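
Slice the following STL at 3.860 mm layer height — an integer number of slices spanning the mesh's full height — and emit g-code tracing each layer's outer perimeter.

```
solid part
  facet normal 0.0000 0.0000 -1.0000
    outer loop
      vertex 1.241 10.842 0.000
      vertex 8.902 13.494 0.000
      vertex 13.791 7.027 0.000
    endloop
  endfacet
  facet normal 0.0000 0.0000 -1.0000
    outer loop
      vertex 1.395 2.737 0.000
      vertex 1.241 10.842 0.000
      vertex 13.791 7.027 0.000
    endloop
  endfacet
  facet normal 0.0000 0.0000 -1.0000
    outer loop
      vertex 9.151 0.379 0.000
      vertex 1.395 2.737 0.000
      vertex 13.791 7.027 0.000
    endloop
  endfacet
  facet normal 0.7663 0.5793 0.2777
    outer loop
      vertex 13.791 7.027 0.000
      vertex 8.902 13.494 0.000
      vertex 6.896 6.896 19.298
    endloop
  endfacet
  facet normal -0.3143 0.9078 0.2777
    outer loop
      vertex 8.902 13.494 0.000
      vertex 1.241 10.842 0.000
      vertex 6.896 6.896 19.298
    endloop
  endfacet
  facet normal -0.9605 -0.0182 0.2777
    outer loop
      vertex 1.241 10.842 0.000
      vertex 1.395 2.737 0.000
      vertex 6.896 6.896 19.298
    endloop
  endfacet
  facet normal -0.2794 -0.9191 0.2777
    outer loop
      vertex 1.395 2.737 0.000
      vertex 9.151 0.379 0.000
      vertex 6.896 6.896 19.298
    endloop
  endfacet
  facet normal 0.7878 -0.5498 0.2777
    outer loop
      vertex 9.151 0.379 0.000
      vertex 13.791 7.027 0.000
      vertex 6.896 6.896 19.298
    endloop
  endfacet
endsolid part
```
; perimeter-only toolpath
G21 ; units = mm
G90 ; absolute positioning
G28 ; home
; layer 1
G0 Z3.860
G0 X12.412 Y7.001
G1 X8.501 Y12.174
G1 X2.372 Y10.053
G1 X2.495 Y3.569
G1 X8.700 Y1.682
G1 X12.412 Y7.001
; layer 2
G0 Z7.719
G0 X11.033 Y6.975
G1 X8.100 Y10.855
G1 X3.503 Y9.264
G1 X3.595 Y4.401
G1 X8.249 Y2.986
G1 X11.033 Y6.975
; layer 3
G0 Z11.579
G0 X9.654 Y6.948
G1 X7.698 Y9.535
G1 X4.634 Y8.474
G1 X4.696 Y5.232
G1 X7.798 Y4.289
G1 X9.654 Y6.948
; layer 4
G0 Z15.438
G0 X8.275 Y6.922
G1 X7.297 Y8.216
G1 X5.765 Y7.685
G1 X5.796 Y6.064
G1 X7.347 Y5.593
G1 X8.275 Y6.922
M2 ; end

The solid is a regular 5-sided pyramid, base circumscribed radius ≈ 6.9 mm, apex at z ≈ 19.3 mm. Slicing at Δz = 3.860 mm — 5 equal slices spanning the solid's height, so layer i sits at z = i·h/5 — gives 4 non-empty perimeters. Each is a 5-segment closed polygon; G0 lifts to the layer z and rapids to the start vertex, then G1 traces the edges. The cross-section shrinks linearly with z (the slice at the apex is degenerate and omitted).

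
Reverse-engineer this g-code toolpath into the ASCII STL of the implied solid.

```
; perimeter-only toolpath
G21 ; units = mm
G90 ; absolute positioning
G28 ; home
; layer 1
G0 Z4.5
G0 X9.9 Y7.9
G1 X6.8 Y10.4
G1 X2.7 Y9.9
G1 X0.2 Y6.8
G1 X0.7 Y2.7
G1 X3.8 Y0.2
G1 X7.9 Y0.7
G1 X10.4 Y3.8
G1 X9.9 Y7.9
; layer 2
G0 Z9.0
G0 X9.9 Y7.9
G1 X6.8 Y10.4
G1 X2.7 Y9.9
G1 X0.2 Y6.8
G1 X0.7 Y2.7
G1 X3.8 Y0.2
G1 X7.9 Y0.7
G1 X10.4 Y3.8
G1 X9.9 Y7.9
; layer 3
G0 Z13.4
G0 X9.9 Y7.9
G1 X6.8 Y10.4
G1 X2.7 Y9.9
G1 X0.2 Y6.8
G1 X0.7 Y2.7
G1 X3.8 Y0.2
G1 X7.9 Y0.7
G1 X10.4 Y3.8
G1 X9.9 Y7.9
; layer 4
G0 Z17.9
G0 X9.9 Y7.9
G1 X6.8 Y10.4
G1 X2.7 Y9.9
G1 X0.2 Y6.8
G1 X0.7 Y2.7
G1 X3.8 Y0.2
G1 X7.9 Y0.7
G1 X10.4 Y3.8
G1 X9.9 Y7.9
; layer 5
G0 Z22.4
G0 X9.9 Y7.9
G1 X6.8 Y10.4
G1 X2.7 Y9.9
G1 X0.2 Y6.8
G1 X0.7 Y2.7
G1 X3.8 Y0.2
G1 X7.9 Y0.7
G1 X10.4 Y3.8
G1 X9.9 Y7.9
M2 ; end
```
solid part
  facet normal 0.0000 0.0000 -1.0000
    outer loop
      vertex 2.7 9.9 0.0
      vertex 6.8 10.4 0.0
      vertex 9.9 7.9 0.0
    endloop
  endfacet
  facet normal 0.0000 0.0000 -1.0000
    outer loop
      vertex 0.2 6.8 0.0
      vertex 2.7 9.9 0.0
      vertex 9.9 7.9 0.0
    endloop
  endfacet
  facet normal 0.0000 0.0000 -1.0000
    outer loop
      vertex 0.7 2.7 0.0
      vertex 0.2 6.8 0.0
      vertex 9.9 7.9 0.0
    endloop
  endfacet
  facet normal 0.0000 0.0000 -1.0000
    outer loop
      vertex 3.8 0.2 0.0
      vertex 0.7 2.7 0.0
      vertex 9.9 7.9 0.0
    endloop
  endfacet
  facet normal 0.0000 0.0000 -1.0000
    outer loop
      vertex 7.9 0.7 0.0
      vertex 3.8 0.2 0.0
      vertex 9.9 7.9 0.0
    endloop
  endfacet
  facet normal 0.0000 0.0000 -1.0000
    outer loop
      vertex 10.4 3.8 0.0
      vertex 7.9 0.7 0.0
      vertex 9.9 7.9 0.0
    endloop
  endfacet
  facet normal 0.0000 0.0000 1.0000
    outer loop
      vertex 9.9 7.9 22.4
      vertex 6.8 10.4 22.4
      vertex 2.7 9.9 22.4
    endloop
  endfacet
  facet normal 0.0000 0.0000 1.0000
    outer loop
      vertex 9.9 7.9 22.4
      vertex 2.7 9.9 22.4
      vertex 0.2 6.8 22.4
    endloop
  endfacet
  facet normal 0.0000 0.0000 1.0000
    outer loop
      vertex 9.9 7.9 22.4
      vertex 0.2 6.8 22.4
      vertex 0.7 2.7 22.4
    endloop
  endfacet
  facet normal 0.0000 0.0000 1.0000
    outer loop
      vertex 9.9 7.9 22.4
      vertex 0.7 2.7 22.4
      vertex 3.8 0.2 22.4
    endloop
  endfacet
  facet normal 0.0000 0.0000 1.0000
    outer loop
      vertex 9.9 7.9 22.4
      vertex 3.8 0.2 22.4
      vertex 7.9 0.7 22.4
    endloop
  endfacet
  facet normal 0.0000 0.0000 1.0000
    outer loop
      vertex 9.9 7.9 22.4
      vertex 7.9 0.7 22.4
      vertex 10.4 3.8 22.4
    endloop
  endfacet
  facet normal 0.6278 0.7784 0.0000
    outer loop
      vertex 9.9 7.9 0.0
      vertex 6.8 10.4 0.0
      vertex 6.8 10.4 22.4
    endloop
  endfacet
  facet normal 0.6278 0.7784 0.0000
    outer loop
      vertex 9.9 7.9 0.0
      vertex 6.8 10.4 22.4
      vertex 9.9 7.9 22.4
    endloop
  endfacet
  facet normal -0.1211 0.9926 0.0000
    outer loop
      vertex 6.8 10.4 0.0
      vertex 2.7 9.9 0.0
      vertex 2.7 9.9 22.4
    endloop
  endfacet
  facet normal -0.1211 0.9926 0.0000
    outer loop
      vertex 6.8 10.4 0.0
      vertex 2.7 9.9 22.4
      vertex 6.8 10.4 22.4
    endloop
  endfacet
  facet normal -0.7784 0.6278 0.0000
    outer loop
      vertex 2.7 9.9 0.0
      vertex 0.2 6.8 0.0
      vertex 0.2 6.8 22.4
    endloop
  endfacet
  facet normal -0.7784 0.6278 0.0000
    outer loop
      vertex 2.7 9.9 0.0
      vertex 0.2 6.8 22.4
      vertex 2.7 9.9 22.4
    endloop
  endfacet
  facet normal -0.9926 -0.1211 0.0000
    outer loop
      vertex 0.2 6.8 0.0
      vertex 0.7 2.7 0.0
      vertex 0.7 2.7 22.4
    endloop
  endfacet
  facet normal -0.9926 -0.1211 0.0000
    outer loop
      vertex 0.2 6.8 0.0
      vertex 0.7 2.7 22.4
      vertex 0.2 6.8 22.4
    endloop
  endfacet
  facet normal -0.6278 -0.7784 0.0000
    outer loop
      vertex 0.7 2.7 0.0
      vertex 3.8 0.2 0.0
      vertex 3.8 0.2 22.4
    endloop
  endfacet
  facet normal -0.6278 -0.7784 0.0000
    outer loop
      vertex 0.7 2.7 0.0
      vertex 3.8 0.2 22.4
      vertex 0.7 2.7 22.4
    endloop
  endfacet
  facet normal 0.1211 -0.9926 0.0000
    outer loop
      vertex 3.8 0.2 0.0
      vertex 7.9 0.7 0.0
      vertex 7.9 0.7 22.4
    endloop
  endfacet
  facet normal 0.1211 -0.9926 0.0000
    outer loop
      vertex 3.8 0.2 0.0
      vertex 7.9 0.7 22.4
      vertex 3.8 0.2 22.4
    endloop
  endfacet
  facet normal 0.7784 -0.6278 0.0000
    outer loop
      vertex 7.9 0.7 0.0
      vertex 10.4 3.8 0.0
      vertex 10.4 3.8 22.4
    endloop
  endfacet
  facet normal 0.7784 -0.6278 0.0000
    outer loop
      vertex 7.9 0.7 0.0
      vertex 10.4 3.8 22.4
      vertex 7.9 0.7 22.4
    endloop
  endfacet
  facet normal 0.9926 0.1211 0.0000
    outer loop
      vertex 10.4 3.8 0.0
      vertex 9.9 7.9 0.0
      vertex 9.9 7.9 22.4
    endloop
  endfacet
  facet normal 0.9926 0.1211 0.0000
    outer loop
      vertex 10.4 3.8 0.0
      vertex 9.9 7.9 22.4
      vertex 10.4 3.8 22.4
    endloop
  endfacet
endsolid part

The G0 Z moves step by Δz≈4.5 mm. Every layer's G1 loop is the same polygon, so the solid is a straight extrusion of it from z=0 to z≈22.4. Closing with flat bottom and top caps and triangulating gives 28 facets — a regular 8-sided prism (a cylinder approximated with 8 flat sides), circumscribed radius ≈ 5.3 mm, height ≈ 22.4 mm.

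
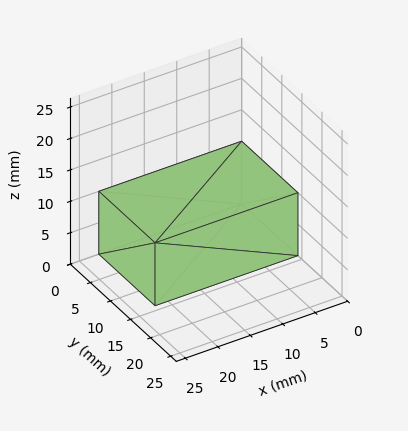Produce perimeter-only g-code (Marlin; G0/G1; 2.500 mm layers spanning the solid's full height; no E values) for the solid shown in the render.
Reading the render: the shape is a rectangular box, roughly 22 × 14 mm footprint and 10 mm tall (dimensions read to the nearest mm from the axis ticks). For the g-code, the solid's height is divided into equal slices at the stated Δz and each level perimeter traced with G1 moves after a G0 lift.

; perimeter-only toolpath
G21 ; units = mm
G90 ; absolute positioning
G28 ; home
; layer 1
G0 Z2.500
G0 X0.000 Y0.000
G1 X22.000 Y0.000
G1 X22.000 Y14.000
G1 X0.000 Y14.000
G1 X0.000 Y0.000
; layer 2
G0 Z5.000
G0 X0.000 Y0.000
G1 X22.000 Y0.000
G1 X22.000 Y14.000
G1 X0.000 Y14.000
G1 X0.000 Y0.000
; layer 3
G0 Z7.500
G0 X0.000 Y0.000
G1 X22.000 Y0.000
G1 X22.000 Y14.000
G1 X0.000 Y14.000
G1 X0.000 Y0.000
; layer 4
G0 Z10.000
G0 X0.000 Y0.000
G1 X22.000 Y0.000
G1 X22.000 Y14.000
G1 X0.000 Y14.000
G1 X0.000 Y0.000
M2 ; end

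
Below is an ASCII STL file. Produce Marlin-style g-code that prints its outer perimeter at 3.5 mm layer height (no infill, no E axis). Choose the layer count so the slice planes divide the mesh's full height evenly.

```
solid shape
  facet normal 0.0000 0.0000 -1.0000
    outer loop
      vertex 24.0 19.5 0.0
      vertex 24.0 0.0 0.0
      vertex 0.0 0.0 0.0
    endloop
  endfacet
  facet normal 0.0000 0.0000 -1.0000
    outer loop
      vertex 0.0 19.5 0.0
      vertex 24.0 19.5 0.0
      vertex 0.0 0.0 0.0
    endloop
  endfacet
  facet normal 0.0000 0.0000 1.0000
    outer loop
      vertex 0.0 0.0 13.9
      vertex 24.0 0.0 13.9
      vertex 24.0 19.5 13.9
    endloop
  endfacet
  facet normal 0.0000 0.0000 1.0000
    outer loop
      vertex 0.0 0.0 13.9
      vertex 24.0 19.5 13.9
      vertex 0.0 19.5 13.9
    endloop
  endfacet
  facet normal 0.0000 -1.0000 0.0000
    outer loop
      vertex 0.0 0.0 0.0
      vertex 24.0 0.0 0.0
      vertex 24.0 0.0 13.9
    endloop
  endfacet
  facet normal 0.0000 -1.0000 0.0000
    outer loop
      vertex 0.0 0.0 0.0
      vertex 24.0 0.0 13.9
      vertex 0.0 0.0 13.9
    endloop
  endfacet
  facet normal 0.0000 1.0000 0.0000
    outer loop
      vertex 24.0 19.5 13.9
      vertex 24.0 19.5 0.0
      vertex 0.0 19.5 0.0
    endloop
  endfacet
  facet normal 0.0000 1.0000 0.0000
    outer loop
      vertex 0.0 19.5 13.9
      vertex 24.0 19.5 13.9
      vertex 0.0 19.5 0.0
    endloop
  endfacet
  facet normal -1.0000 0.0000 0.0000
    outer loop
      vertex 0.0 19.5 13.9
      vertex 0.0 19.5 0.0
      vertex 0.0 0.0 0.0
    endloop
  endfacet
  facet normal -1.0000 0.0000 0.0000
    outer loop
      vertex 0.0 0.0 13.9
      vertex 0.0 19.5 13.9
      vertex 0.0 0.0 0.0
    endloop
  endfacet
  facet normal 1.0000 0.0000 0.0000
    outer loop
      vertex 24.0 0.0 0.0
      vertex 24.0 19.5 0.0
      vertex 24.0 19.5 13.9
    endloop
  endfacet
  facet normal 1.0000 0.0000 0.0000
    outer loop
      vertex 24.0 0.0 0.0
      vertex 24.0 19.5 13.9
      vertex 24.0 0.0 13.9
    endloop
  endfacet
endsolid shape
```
; perimeter-only toolpath
G21 ; units = mm
G90 ; absolute positioning
G28 ; home
; layer 1
G0 Z3.5
G0 X0.0 Y0.0
G1 X24.0 Y0.0
G1 X24.0 Y19.5
G1 X0.0 Y19.5
G1 X0.0 Y0.0
; layer 2
G0 Z7.0
G0 X0.0 Y0.0
G1 X24.0 Y0.0
G1 X24.0 Y19.5
G1 X0.0 Y19.5
G1 X0.0 Y0.0
; layer 3
G0 Z10.4
G0 X0.0 Y0.0
G1 X24.0 Y0.0
G1 X24.0 Y19.5
G1 X0.0 Y19.5
G1 X0.0 Y0.0
; layer 4
G0 Z13.9
G0 X0.0 Y0.0
G1 X24.0 Y0.0
G1 X24.0 Y19.5
G1 X0.0 Y19.5
G1 X0.0 Y0.0
M2 ; end

The solid is a rectangular box, roughly 24 × 19.5 mm footprint and 13.9 mm tall. Slicing at Δz = 3.5 mm — 4 equal slices spanning the solid's height, so layer i sits at z = i·h/4 — gives 4 non-empty perimeters. Each is a 4-segment closed polygon; G0 lifts to the layer z and rapids to the start vertex, then G1 traces the edges.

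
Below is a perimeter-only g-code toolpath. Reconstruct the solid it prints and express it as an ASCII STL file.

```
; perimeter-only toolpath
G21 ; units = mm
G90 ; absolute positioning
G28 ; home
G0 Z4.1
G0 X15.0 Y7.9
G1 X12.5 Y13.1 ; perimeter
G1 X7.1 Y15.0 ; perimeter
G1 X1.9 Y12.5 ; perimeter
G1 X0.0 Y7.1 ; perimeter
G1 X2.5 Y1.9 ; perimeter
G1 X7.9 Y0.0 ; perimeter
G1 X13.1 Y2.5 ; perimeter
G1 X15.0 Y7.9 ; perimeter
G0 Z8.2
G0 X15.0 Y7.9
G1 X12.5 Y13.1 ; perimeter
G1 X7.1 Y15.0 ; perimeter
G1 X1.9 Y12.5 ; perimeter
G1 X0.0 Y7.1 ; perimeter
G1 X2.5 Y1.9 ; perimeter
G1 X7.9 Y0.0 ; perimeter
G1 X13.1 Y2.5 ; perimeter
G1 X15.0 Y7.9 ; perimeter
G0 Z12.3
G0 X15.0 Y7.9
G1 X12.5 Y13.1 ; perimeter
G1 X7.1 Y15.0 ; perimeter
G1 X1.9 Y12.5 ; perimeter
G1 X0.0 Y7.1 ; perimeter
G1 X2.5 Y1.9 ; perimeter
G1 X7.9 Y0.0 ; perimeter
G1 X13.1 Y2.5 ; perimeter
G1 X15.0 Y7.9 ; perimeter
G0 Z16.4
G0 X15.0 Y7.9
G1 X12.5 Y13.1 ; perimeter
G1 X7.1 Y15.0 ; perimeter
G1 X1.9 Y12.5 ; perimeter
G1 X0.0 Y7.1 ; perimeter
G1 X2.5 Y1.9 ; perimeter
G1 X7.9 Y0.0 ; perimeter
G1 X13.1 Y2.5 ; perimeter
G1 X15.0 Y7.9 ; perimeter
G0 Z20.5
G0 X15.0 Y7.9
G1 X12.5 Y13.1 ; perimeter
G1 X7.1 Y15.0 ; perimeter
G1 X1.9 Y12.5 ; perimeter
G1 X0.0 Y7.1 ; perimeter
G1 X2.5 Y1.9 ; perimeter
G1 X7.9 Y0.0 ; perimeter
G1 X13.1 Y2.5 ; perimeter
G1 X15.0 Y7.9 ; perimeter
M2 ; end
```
solid part
  facet normal 0.0000 0.0000 -1.0000
    outer loop
      vertex 7.1 15.0 0.0
      vertex 12.5 13.1 0.0
      vertex 15.0 7.9 0.0
    endloop
  endfacet
  facet normal 0.0000 0.0000 -1.0000
    outer loop
      vertex 1.9 12.5 0.0
      vertex 7.1 15.0 0.0
      vertex 15.0 7.9 0.0
    endloop
  endfacet
  facet normal 0.0000 0.0000 -1.0000
    outer loop
      vertex 0.0 7.1 0.0
      vertex 1.9 12.5 0.0
      vertex 15.0 7.9 0.0
    endloop
  endfacet
  facet normal 0.0000 0.0000 -1.0000
    outer loop
      vertex 2.5 1.9 0.0
      vertex 0.0 7.1 0.0
      vertex 15.0 7.9 0.0
    endloop
  endfacet
  facet normal 0.0000 0.0000 -1.0000
    outer loop
      vertex 7.9 0.0 0.0
      vertex 2.5 1.9 0.0
      vertex 15.0 7.9 0.0
    endloop
  endfacet
  facet normal 0.0000 0.0000 -1.0000
    outer loop
      vertex 13.1 2.5 0.0
      vertex 7.9 0.0 0.0
      vertex 15.0 7.9 0.0
    endloop
  endfacet
  facet normal 0.0000 0.0000 1.0000
    outer loop
      vertex 15.0 7.9 20.5
      vertex 12.5 13.1 20.5
      vertex 7.1 15.0 20.5
    endloop
  endfacet
  facet normal 0.0000 0.0000 1.0000
    outer loop
      vertex 15.0 7.9 20.5
      vertex 7.1 15.0 20.5
      vertex 1.9 12.5 20.5
    endloop
  endfacet
  facet normal 0.0000 0.0000 1.0000
    outer loop
      vertex 15.0 7.9 20.5
      vertex 1.9 12.5 20.5
      vertex 0.0 7.1 20.5
    endloop
  endfacet
  facet normal 0.0000 0.0000 1.0000
    outer loop
      vertex 15.0 7.9 20.5
      vertex 0.0 7.1 20.5
      vertex 2.5 1.9 20.5
    endloop
  endfacet
  facet normal 0.0000 0.0000 1.0000
    outer loop
      vertex 15.0 7.9 20.5
      vertex 2.5 1.9 20.5
      vertex 7.9 0.0 20.5
    endloop
  endfacet
  facet normal 0.0000 0.0000 1.0000
    outer loop
      vertex 15.0 7.9 20.5
      vertex 7.9 0.0 20.5
      vertex 13.1 2.5 20.5
    endloop
  endfacet
  facet normal 0.9013 0.4333 0.0000
    outer loop
      vertex 15.0 7.9 0.0
      vertex 12.5 13.1 0.0
      vertex 12.5 13.1 20.5
    endloop
  endfacet
  facet normal 0.9013 0.4333 0.0000
    outer loop
      vertex 15.0 7.9 0.0
      vertex 12.5 13.1 20.5
      vertex 15.0 7.9 20.5
    endloop
  endfacet
  facet normal 0.3319 0.9433 0.0000
    outer loop
      vertex 12.5 13.1 0.0
      vertex 7.1 15.0 0.0
      vertex 7.1 15.0 20.5
    endloop
  endfacet
  facet normal 0.3319 0.9433 0.0000
    outer loop
      vertex 12.5 13.1 0.0
      vertex 7.1 15.0 20.5
      vertex 12.5 13.1 20.5
    endloop
  endfacet
  facet normal -0.4333 0.9013 0.0000
    outer loop
      vertex 7.1 15.0 0.0
      vertex 1.9 12.5 0.0
      vertex 1.9 12.5 20.5
    endloop
  endfacet
  facet normal -0.4333 0.9013 0.0000
    outer loop
      vertex 7.1 15.0 0.0
      vertex 1.9 12.5 20.5
      vertex 7.1 15.0 20.5
    endloop
  endfacet
  facet normal -0.9433 0.3319 0.0000
    outer loop
      vertex 1.9 12.5 0.0
      vertex 0.0 7.1 0.0
      vertex 0.0 7.1 20.5
    endloop
  endfacet
  facet normal -0.9433 0.3319 0.0000
    outer loop
      vertex 1.9 12.5 0.0
      vertex 0.0 7.1 20.5
      vertex 1.9 12.5 20.5
    endloop
  endfacet
  facet normal -0.9013 -0.4333 0.0000
    outer loop
      vertex 0.0 7.1 0.0
      vertex 2.5 1.9 0.0
      vertex 2.5 1.9 20.5
    endloop
  endfacet
  facet normal -0.9013 -0.4333 0.0000
    outer loop
      vertex 0.0 7.1 0.0
      vertex 2.5 1.9 20.5
      vertex 0.0 7.1 20.5
    endloop
  endfacet
  facet normal -0.3319 -0.9433 0.0000
    outer loop
      vertex 2.5 1.9 0.0
      vertex 7.9 0.0 0.0
      vertex 7.9 0.0 20.5
    endloop
  endfacet
  facet normal -0.3319 -0.9433 0.0000
    outer loop
      vertex 2.5 1.9 0.0
      vertex 7.9 0.0 20.5
      vertex 2.5 1.9 20.5
    endloop
  endfacet
  facet normal 0.4333 -0.9013 0.0000
    outer loop
      vertex 7.9 0.0 0.0
      vertex 13.1 2.5 0.0
      vertex 13.1 2.5 20.5
    endloop
  endfacet
  facet normal 0.4333 -0.9013 0.0000
    outer loop
      vertex 7.9 0.0 0.0
      vertex 13.1 2.5 20.5
      vertex 7.9 0.0 20.5
    endloop
  endfacet
  facet normal 0.9433 -0.3319 0.0000
    outer loop
      vertex 13.1 2.5 0.0
      vertex 15.0 7.9 0.0
      vertex 15.0 7.9 20.5
    endloop
  endfacet
  facet normal 0.9433 -0.3319 0.0000
    outer loop
      vertex 13.1 2.5 0.0
      vertex 15.0 7.9 20.5
      vertex 13.1 2.5 20.5
    endloop
  endfacet
endsolid part

The G0 Z moves step by Δz≈4.1 mm. Every layer's G1 loop is the same polygon, so the solid is a straight extrusion of it from z=0 to z≈20.5. Closing with flat bottom and top caps and triangulating gives 28 facets — a regular 8-sided prism (a cylinder approximated with 8 flat sides), circumscribed radius ≈ 7.5 mm, height ≈ 20.5 mm.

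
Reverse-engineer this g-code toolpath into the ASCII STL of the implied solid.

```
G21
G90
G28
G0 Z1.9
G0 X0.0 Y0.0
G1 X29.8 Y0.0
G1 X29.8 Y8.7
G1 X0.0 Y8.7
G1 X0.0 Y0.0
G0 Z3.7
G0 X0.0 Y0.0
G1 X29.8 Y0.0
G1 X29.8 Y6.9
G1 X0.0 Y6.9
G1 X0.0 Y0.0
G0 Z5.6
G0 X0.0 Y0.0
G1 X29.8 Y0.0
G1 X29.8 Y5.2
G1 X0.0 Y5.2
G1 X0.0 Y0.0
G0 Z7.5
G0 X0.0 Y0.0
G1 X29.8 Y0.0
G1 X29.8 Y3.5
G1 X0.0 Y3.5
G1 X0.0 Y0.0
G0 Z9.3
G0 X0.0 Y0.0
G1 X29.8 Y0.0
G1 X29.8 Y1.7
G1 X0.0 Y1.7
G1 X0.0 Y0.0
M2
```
solid part
  facet normal 0.0000 0.0000 -1.0000
    outer loop
      vertex 29.8 10.4 0.0
      vertex 29.8 0.0 0.0
      vertex 0.0 0.0 0.0
    endloop
  endfacet
  facet normal 0.0000 0.0000 -1.0000
    outer loop
      vertex 0.0 10.4 0.0
      vertex 29.8 10.4 0.0
      vertex 0.0 0.0 0.0
    endloop
  endfacet
  facet normal 0.0000 -1.0000 0.0000
    outer loop
      vertex 0.0 0.0 0.0
      vertex 29.8 0.0 0.0
      vertex 29.8 0.0 11.2
    endloop
  endfacet
  facet normal 0.0000 -1.0000 0.0000
    outer loop
      vertex 0.0 0.0 0.0
      vertex 29.8 0.0 11.2
      vertex 0.0 0.0 11.2
    endloop
  endfacet
  facet normal 0.0000 0.7328 0.6805
    outer loop
      vertex 0.0 0.0 11.2
      vertex 29.8 0.0 11.2
      vertex 29.8 10.4 0.0
    endloop
  endfacet
  facet normal 0.0000 0.7328 0.6805
    outer loop
      vertex 0.0 0.0 11.2
      vertex 29.8 10.4 0.0
      vertex 0.0 10.4 0.0
    endloop
  endfacet
  facet normal -1.0000 0.0000 0.0000
    outer loop
      vertex 0.0 0.0 11.2
      vertex 0.0 10.4 0.0
      vertex 0.0 0.0 0.0
    endloop
  endfacet
  facet normal 1.0000 0.0000 0.0000
    outer loop
      vertex 29.8 0.0 0.0
      vertex 29.8 10.4 0.0
      vertex 29.8 0.0 11.2
    endloop
  endfacet
endsolid part

The G0 Z moves step by Δz≈1.9 mm. The G1 loops shrink linearly with z, so the solid tapers from its base footprint up to z≈11.2. Closing with a flat bottom cap and the tapered top and triangulating gives 8 facets — a wedge (ramp): 29.8 × 10.4 mm base, rising to 11.2 mm along the y=0 edge and sloping linearly to z=0 at y=10.4.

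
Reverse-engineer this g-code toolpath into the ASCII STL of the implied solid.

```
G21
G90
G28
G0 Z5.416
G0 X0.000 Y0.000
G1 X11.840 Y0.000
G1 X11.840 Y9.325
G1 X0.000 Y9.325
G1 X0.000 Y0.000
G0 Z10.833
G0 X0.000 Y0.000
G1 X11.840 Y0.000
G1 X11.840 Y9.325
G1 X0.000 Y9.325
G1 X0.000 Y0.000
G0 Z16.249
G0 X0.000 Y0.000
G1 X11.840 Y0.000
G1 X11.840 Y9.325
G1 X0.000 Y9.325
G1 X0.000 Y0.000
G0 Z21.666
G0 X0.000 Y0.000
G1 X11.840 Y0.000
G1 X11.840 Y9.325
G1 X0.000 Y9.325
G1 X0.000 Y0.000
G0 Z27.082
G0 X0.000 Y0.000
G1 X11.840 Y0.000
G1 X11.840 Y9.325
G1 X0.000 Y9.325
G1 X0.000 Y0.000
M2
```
solid part
  facet normal 0.0000 0.0000 -1.0000
    outer loop
      vertex 11.840 9.325 0.000
      vertex 11.840 0.000 0.000
      vertex 0.000 0.000 0.000
    endloop
  endfacet
  facet normal 0.0000 0.0000 -1.0000
    outer loop
      vertex 0.000 9.325 0.000
      vertex 11.840 9.325 0.000
      vertex 0.000 0.000 0.000
    endloop
  endfacet
  facet normal 0.0000 0.0000 1.0000
    outer loop
      vertex 0.000 0.000 27.082
      vertex 11.840 0.000 27.082
      vertex 11.840 9.325 27.082
    endloop
  endfacet
  facet normal 0.0000 0.0000 1.0000
    outer loop
      vertex 0.000 0.000 27.082
      vertex 11.840 9.325 27.082
      vertex 0.000 9.325 27.082
    endloop
  endfacet
  facet normal 0.0000 -1.0000 0.0000
    outer loop
      vertex 0.000 0.000 0.000
      vertex 11.840 0.000 0.000
      vertex 11.840 0.000 27.082
    endloop
  endfacet
  facet normal 0.0000 -1.0000 0.0000
    outer loop
      vertex 0.000 0.000 0.000
      vertex 11.840 0.000 27.082
      vertex 0.000 0.000 27.082
    endloop
  endfacet
  facet normal 0.0000 1.0000 0.0000
    outer loop
      vertex 11.840 9.325 27.082
      vertex 11.840 9.325 0.000
      vertex 0.000 9.325 0.000
    endloop
  endfacet
  facet normal 0.0000 1.0000 0.0000
    outer loop
      vertex 0.000 9.325 27.082
      vertex 11.840 9.325 27.082
      vertex 0.000 9.325 0.000
    endloop
  endfacet
  facet normal -1.0000 0.0000 0.0000
    outer loop
      vertex 0.000 9.325 27.082
      vertex 0.000 9.325 0.000
      vertex 0.000 0.000 0.000
    endloop
  endfacet
  facet normal -1.0000 0.0000 0.0000
    outer loop
      vertex 0.000 0.000 27.082
      vertex 0.000 9.325 27.082
      vertex 0.000 0.000 0.000
    endloop
  endfacet
  facet normal 1.0000 0.0000 0.0000
    outer loop
      vertex 11.840 0.000 0.000
      vertex 11.840 9.325 0.000
      vertex 11.840 9.325 27.082
    endloop
  endfacet
  facet normal 1.0000 0.0000 0.0000
    outer loop
      vertex 11.840 0.000 0.000
      vertex 11.840 9.325 27.082
      vertex 11.840 0.000 27.082
    endloop
  endfacet
endsolid part

The G0 Z moves step by Δz≈5.416 mm. Every layer's G1 loop is the same polygon, so the solid is a straight extrusion of it from z=0 to z≈27.1. Closing with flat bottom and top caps and triangulating gives 12 facets — a rectangular box, roughly 11.8 × 9.32 mm footprint and 27.1 mm tall.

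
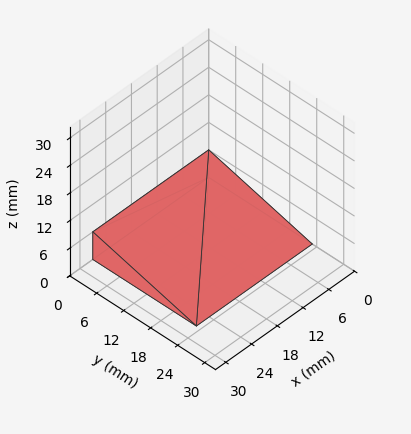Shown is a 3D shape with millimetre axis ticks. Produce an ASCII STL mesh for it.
Reading the render: the shape is a wedge (ramp): 27 × 23 mm base, rising to 6 mm along the y=0 edge and sloping linearly to z=0 at y=23 (dimensions read to the nearest mm from the axis ticks). For the STL, each face is triangulated and given an outward normal.

solid part
  facet normal 0.0000 0.0000 -1.0000
    outer loop
      vertex 27.00 23.00 0.00
      vertex 27.00 0.00 0.00
      vertex 0.00 0.00 0.00
    endloop
  endfacet
  facet normal 0.0000 0.0000 -1.0000
    outer loop
      vertex 0.00 23.00 0.00
      vertex 27.00 23.00 0.00
      vertex 0.00 0.00 0.00
    endloop
  endfacet
  facet normal 0.0000 -1.0000 0.0000
    outer loop
      vertex 0.00 0.00 0.00
      vertex 27.00 0.00 0.00
      vertex 27.00 0.00 6.00
    endloop
  endfacet
  facet normal 0.0000 -1.0000 0.0000
    outer loop
      vertex 0.00 0.00 0.00
      vertex 27.00 0.00 6.00
      vertex 0.00 0.00 6.00
    endloop
  endfacet
  facet normal 0.0000 0.2524 0.9676
    outer loop
      vertex 0.00 0.00 6.00
      vertex 27.00 0.00 6.00
      vertex 27.00 23.00 0.00
    endloop
  endfacet
  facet normal 0.0000 0.2524 0.9676
    outer loop
      vertex 0.00 0.00 6.00
      vertex 27.00 23.00 0.00
      vertex 0.00 23.00 0.00
    endloop
  endfacet
  facet normal -1.0000 0.0000 0.0000
    outer loop
      vertex 0.00 0.00 6.00
      vertex 0.00 23.00 0.00
      vertex 0.00 0.00 0.00
    endloop
  endfacet
  facet normal 1.0000 0.0000 0.0000
    outer loop
      vertex 27.00 0.00 0.00
      vertex 27.00 23.00 0.00
      vertex 27.00 0.00 6.00
    endloop
  endfacet
endsolid part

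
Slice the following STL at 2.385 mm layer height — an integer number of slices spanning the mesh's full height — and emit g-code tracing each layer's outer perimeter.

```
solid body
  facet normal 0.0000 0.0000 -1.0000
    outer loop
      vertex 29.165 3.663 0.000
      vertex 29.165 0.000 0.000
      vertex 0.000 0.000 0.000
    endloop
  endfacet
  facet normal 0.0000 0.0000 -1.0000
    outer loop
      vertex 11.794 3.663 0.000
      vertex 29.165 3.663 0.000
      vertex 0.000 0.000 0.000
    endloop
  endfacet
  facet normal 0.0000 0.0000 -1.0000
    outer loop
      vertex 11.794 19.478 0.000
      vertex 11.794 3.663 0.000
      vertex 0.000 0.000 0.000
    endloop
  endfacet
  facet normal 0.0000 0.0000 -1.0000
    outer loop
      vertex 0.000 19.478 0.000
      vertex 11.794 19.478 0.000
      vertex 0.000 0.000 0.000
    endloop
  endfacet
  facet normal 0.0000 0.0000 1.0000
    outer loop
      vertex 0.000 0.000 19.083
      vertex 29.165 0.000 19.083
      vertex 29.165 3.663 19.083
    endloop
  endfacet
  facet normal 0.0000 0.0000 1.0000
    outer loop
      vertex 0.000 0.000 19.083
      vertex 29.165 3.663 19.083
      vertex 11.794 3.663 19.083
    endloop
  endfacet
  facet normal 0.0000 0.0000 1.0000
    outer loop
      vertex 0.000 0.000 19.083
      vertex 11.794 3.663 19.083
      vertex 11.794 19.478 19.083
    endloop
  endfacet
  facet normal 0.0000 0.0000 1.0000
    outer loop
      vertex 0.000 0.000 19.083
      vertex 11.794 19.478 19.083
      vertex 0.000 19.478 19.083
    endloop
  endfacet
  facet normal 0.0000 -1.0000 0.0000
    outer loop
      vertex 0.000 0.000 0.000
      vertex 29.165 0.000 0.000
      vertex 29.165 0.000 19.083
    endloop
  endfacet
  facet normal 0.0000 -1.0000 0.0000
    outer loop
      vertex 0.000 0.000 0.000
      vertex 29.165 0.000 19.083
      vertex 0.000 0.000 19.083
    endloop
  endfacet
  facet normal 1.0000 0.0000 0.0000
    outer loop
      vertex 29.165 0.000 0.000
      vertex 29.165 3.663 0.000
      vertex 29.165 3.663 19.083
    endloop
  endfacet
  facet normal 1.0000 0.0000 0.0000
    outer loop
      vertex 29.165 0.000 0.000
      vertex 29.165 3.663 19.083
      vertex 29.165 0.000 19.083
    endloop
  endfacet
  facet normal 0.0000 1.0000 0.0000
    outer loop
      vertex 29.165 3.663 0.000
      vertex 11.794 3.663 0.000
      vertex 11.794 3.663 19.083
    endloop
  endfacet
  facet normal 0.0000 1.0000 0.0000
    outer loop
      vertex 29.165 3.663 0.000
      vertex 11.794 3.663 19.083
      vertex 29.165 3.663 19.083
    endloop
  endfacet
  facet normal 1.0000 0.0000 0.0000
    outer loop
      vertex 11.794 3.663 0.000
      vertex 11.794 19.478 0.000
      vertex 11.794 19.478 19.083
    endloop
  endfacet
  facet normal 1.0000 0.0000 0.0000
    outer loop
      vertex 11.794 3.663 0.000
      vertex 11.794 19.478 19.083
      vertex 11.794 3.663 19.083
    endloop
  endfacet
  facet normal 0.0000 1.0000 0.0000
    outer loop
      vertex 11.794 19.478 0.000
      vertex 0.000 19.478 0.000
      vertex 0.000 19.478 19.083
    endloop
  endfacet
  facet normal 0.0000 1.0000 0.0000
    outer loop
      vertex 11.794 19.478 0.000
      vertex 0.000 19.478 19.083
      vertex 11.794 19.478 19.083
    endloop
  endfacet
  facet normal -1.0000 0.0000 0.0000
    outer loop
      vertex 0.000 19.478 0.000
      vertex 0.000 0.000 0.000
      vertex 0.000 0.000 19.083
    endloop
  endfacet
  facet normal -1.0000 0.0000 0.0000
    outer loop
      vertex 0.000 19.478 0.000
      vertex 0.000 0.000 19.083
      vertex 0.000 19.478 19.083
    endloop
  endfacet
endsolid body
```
; perimeter-only toolpath
G21 ; units = mm
G90 ; absolute positioning
G28 ; home
; layer 1
G0 Z2.385
G0 X0.000 Y0.000
G1 X29.165 Y0.000
G1 X29.165 Y3.663
G1 X11.794 Y3.663
G1 X11.794 Y19.478
G1 X0.000 Y19.478
G1 X0.000 Y0.000
; layer 2
G0 Z4.771
G0 X0.000 Y0.000
G1 X29.165 Y0.000
G1 X29.165 Y3.663
G1 X11.794 Y3.663
G1 X11.794 Y19.478
G1 X0.000 Y19.478
G1 X0.000 Y0.000
; layer 3
G0 Z7.156
G0 X0.000 Y0.000
G1 X29.165 Y0.000
G1 X29.165 Y3.663
G1 X11.794 Y3.663
G1 X11.794 Y19.478
G1 X0.000 Y19.478
G1 X0.000 Y0.000
; layer 4
G0 Z9.541
G0 X0.000 Y0.000
G1 X29.165 Y0.000
G1 X29.165 Y3.663
G1 X11.794 Y3.663
G1 X11.794 Y19.478
G1 X0.000 Y19.478
G1 X0.000 Y0.000
; layer 5
G0 Z11.927
G0 X0.000 Y0.000
G1 X29.165 Y0.000
G1 X29.165 Y3.663
G1 X11.794 Y3.663
G1 X11.794 Y19.478
G1 X0.000 Y19.478
G1 X0.000 Y0.000
; layer 6
G0 Z14.312
G0 X0.000 Y0.000
G1 X29.165 Y0.000
G1 X29.165 Y3.663
G1 X11.794 Y3.663
G1 X11.794 Y19.478
G1 X0.000 Y19.478
G1 X0.000 Y0.000
; layer 7
G0 Z16.698
G0 X0.000 Y0.000
G1 X29.165 Y0.000
G1 X29.165 Y3.663
G1 X11.794 Y3.663
G1 X11.794 Y19.478
G1 X0.000 Y19.478
G1 X0.000 Y0.000
; layer 8
G0 Z19.083
G0 X0.000 Y0.000
G1 X29.165 Y0.000
G1 X29.165 Y3.663
G1 X11.794 Y3.663
G1 X11.794 Y19.478
G1 X0.000 Y19.478
G1 X0.000 Y0.000
M2 ; end

The solid is an L-shaped prism: outer 29.2 × 19.5 mm, arm thicknesses ≈ 3.66 mm (horizontal) and 11.8 mm (vertical), extruded 19.1 mm in z. Slicing at Δz = 2.385 mm — 8 equal slices spanning the solid's height, so layer i sits at z = i·h/8 — gives 8 non-empty perimeters. Each is a 6-segment closed polygon; G0 lifts to the layer z and rapids to the start vertex, then G1 traces the edges.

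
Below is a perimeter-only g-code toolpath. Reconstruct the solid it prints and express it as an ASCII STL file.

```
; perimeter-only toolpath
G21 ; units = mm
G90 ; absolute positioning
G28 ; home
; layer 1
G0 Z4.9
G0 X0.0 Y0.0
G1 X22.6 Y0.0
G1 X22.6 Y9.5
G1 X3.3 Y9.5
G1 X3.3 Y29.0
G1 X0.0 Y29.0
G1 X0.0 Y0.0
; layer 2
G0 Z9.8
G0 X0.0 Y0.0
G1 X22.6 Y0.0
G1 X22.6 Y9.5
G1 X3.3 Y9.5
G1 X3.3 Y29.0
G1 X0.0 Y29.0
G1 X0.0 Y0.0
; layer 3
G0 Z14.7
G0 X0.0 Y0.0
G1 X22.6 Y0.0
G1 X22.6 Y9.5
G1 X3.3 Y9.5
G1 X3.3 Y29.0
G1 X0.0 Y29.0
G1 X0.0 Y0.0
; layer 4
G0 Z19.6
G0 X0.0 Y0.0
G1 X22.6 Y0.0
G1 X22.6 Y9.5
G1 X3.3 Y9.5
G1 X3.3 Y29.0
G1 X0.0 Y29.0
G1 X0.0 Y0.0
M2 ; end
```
solid part
  facet normal 0.0000 0.0000 -1.0000
    outer loop
      vertex 22.6 9.5 0.0
      vertex 22.6 0.0 0.0
      vertex 0.0 0.0 0.0
    endloop
  endfacet
  facet normal 0.0000 0.0000 -1.0000
    outer loop
      vertex 3.3 9.5 0.0
      vertex 22.6 9.5 0.0
      vertex 0.0 0.0 0.0
    endloop
  endfacet
  facet normal 0.0000 0.0000 -1.0000
    outer loop
      vertex 3.3 29.0 0.0
      vertex 3.3 9.5 0.0
      vertex 0.0 0.0 0.0
    endloop
  endfacet
  facet normal 0.0000 0.0000 -1.0000
    outer loop
      vertex 0.0 29.0 0.0
      vertex 3.3 29.0 0.0
      vertex 0.0 0.0 0.0
    endloop
  endfacet
  facet normal 0.0000 0.0000 1.0000
    outer loop
      vertex 0.0 0.0 19.6
      vertex 22.6 0.0 19.6
      vertex 22.6 9.5 19.6
    endloop
  endfacet
  facet normal 0.0000 0.0000 1.0000
    outer loop
      vertex 0.0 0.0 19.6
      vertex 22.6 9.5 19.6
      vertex 3.3 9.5 19.6
    endloop
  endfacet
  facet normal 0.0000 0.0000 1.0000
    outer loop
      vertex 0.0 0.0 19.6
      vertex 3.3 9.5 19.6
      vertex 3.3 29.0 19.6
    endloop
  endfacet
  facet normal 0.0000 0.0000 1.0000
    outer loop
      vertex 0.0 0.0 19.6
      vertex 3.3 29.0 19.6
      vertex 0.0 29.0 19.6
    endloop
  endfacet
  facet normal 0.0000 -1.0000 0.0000
    outer loop
      vertex 0.0 0.0 0.0
      vertex 22.6 0.0 0.0
      vertex 22.6 0.0 19.6
    endloop
  endfacet
  facet normal 0.0000 -1.0000 0.0000
    outer loop
      vertex 0.0 0.0 0.0
      vertex 22.6 0.0 19.6
      vertex 0.0 0.0 19.6
    endloop
  endfacet
  facet normal 1.0000 0.0000 0.0000
    outer loop
      vertex 22.6 0.0 0.0
      vertex 22.6 9.5 0.0
      vertex 22.6 9.5 19.6
    endloop
  endfacet
  facet normal 1.0000 0.0000 0.0000
    outer loop
      vertex 22.6 0.0 0.0
      vertex 22.6 9.5 19.6
      vertex 22.6 0.0 19.6
    endloop
  endfacet
  facet normal 0.0000 1.0000 0.0000
    outer loop
      vertex 22.6 9.5 0.0
      vertex 3.3 9.5 0.0
      vertex 3.3 9.5 19.6
    endloop
  endfacet
  facet normal 0.0000 1.0000 0.0000
    outer loop
      vertex 22.6 9.5 0.0
      vertex 3.3 9.5 19.6
      vertex 22.6 9.5 19.6
    endloop
  endfacet
  facet normal 1.0000 0.0000 0.0000
    outer loop
      vertex 3.3 9.5 0.0
      vertex 3.3 29.0 0.0
      vertex 3.3 29.0 19.6
    endloop
  endfacet
  facet normal 1.0000 0.0000 0.0000
    outer loop
      vertex 3.3 9.5 0.0
      vertex 3.3 29.0 19.6
      vertex 3.3 9.5 19.6
    endloop
  endfacet
  facet normal 0.0000 1.0000 0.0000
    outer loop
      vertex 3.3 29.0 0.0
      vertex 0.0 29.0 0.0
      vertex 0.0 29.0 19.6
    endloop
  endfacet
  facet normal 0.0000 1.0000 0.0000
    outer loop
      vertex 3.3 29.0 0.0
      vertex 0.0 29.0 19.6
      vertex 3.3 29.0 19.6
    endloop
  endfacet
  facet normal -1.0000 0.0000 0.0000
    outer loop
      vertex 0.0 29.0 0.0
      vertex 0.0 0.0 0.0
      vertex 0.0 0.0 19.6
    endloop
  endfacet
  facet normal -1.0000 0.0000 0.0000
    outer loop
      vertex 0.0 29.0 0.0
      vertex 0.0 0.0 19.6
      vertex 0.0 29.0 19.6
    endloop
  endfacet
endsolid part

The G0 Z moves step by Δz≈4.9 mm. Every layer's G1 loop is the same polygon, so the solid is a straight extrusion of it from z=0 to z≈19.6. Closing with flat bottom and top caps and triangulating gives 20 facets — an L-shaped prism: outer 22.6 × 29 mm, arm thicknesses ≈ 9.5 mm (horizontal) and 3.3 mm (vertical), extruded 19.6 mm in z.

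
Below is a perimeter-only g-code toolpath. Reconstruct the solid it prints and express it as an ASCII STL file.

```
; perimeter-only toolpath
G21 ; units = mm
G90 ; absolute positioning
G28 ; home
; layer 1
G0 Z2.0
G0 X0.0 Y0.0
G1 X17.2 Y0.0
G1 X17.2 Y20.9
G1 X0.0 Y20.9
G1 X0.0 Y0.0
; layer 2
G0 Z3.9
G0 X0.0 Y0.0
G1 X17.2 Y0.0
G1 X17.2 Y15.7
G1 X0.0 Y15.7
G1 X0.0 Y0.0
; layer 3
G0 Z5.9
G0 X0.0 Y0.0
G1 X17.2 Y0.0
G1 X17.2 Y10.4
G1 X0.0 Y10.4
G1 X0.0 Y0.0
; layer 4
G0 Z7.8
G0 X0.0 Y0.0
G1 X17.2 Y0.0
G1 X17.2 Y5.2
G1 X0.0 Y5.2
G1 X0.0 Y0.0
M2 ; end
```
solid part
  facet normal 0.0000 0.0000 -1.0000
    outer loop
      vertex 17.2 26.1 0.0
      vertex 17.2 0.0 0.0
      vertex 0.0 0.0 0.0
    endloop
  endfacet
  facet normal 0.0000 0.0000 -1.0000
    outer loop
      vertex 0.0 26.1 0.0
      vertex 17.2 26.1 0.0
      vertex 0.0 0.0 0.0
    endloop
  endfacet
  facet normal 0.0000 -1.0000 0.0000
    outer loop
      vertex 0.0 0.0 0.0
      vertex 17.2 0.0 0.0
      vertex 17.2 0.0 9.8
    endloop
  endfacet
  facet normal 0.0000 -1.0000 0.0000
    outer loop
      vertex 0.0 0.0 0.0
      vertex 17.2 0.0 9.8
      vertex 0.0 0.0 9.8
    endloop
  endfacet
  facet normal 0.0000 0.3515 0.9362
    outer loop
      vertex 0.0 0.0 9.8
      vertex 17.2 0.0 9.8
      vertex 17.2 26.1 0.0
    endloop
  endfacet
  facet normal 0.0000 0.3515 0.9362
    outer loop
      vertex 0.0 0.0 9.8
      vertex 17.2 26.1 0.0
      vertex 0.0 26.1 0.0
    endloop
  endfacet
  facet normal -1.0000 0.0000 0.0000
    outer loop
      vertex 0.0 0.0 9.8
      vertex 0.0 26.1 0.0
      vertex 0.0 0.0 0.0
    endloop
  endfacet
  facet normal 1.0000 0.0000 0.0000
    outer loop
      vertex 17.2 0.0 0.0
      vertex 17.2 26.1 0.0
      vertex 17.2 0.0 9.8
    endloop
  endfacet
endsolid part

The G0 Z moves step by Δz≈2.0 mm. The G1 loops shrink linearly with z, so the solid tapers from its base footprint up to z≈9.8. Closing with a flat bottom cap and the tapered top and triangulating gives 8 facets — a wedge (ramp): 17.2 × 26.1 mm base, rising to 9.8 mm along the y=0 edge and sloping linearly to z=0 at y=26.1.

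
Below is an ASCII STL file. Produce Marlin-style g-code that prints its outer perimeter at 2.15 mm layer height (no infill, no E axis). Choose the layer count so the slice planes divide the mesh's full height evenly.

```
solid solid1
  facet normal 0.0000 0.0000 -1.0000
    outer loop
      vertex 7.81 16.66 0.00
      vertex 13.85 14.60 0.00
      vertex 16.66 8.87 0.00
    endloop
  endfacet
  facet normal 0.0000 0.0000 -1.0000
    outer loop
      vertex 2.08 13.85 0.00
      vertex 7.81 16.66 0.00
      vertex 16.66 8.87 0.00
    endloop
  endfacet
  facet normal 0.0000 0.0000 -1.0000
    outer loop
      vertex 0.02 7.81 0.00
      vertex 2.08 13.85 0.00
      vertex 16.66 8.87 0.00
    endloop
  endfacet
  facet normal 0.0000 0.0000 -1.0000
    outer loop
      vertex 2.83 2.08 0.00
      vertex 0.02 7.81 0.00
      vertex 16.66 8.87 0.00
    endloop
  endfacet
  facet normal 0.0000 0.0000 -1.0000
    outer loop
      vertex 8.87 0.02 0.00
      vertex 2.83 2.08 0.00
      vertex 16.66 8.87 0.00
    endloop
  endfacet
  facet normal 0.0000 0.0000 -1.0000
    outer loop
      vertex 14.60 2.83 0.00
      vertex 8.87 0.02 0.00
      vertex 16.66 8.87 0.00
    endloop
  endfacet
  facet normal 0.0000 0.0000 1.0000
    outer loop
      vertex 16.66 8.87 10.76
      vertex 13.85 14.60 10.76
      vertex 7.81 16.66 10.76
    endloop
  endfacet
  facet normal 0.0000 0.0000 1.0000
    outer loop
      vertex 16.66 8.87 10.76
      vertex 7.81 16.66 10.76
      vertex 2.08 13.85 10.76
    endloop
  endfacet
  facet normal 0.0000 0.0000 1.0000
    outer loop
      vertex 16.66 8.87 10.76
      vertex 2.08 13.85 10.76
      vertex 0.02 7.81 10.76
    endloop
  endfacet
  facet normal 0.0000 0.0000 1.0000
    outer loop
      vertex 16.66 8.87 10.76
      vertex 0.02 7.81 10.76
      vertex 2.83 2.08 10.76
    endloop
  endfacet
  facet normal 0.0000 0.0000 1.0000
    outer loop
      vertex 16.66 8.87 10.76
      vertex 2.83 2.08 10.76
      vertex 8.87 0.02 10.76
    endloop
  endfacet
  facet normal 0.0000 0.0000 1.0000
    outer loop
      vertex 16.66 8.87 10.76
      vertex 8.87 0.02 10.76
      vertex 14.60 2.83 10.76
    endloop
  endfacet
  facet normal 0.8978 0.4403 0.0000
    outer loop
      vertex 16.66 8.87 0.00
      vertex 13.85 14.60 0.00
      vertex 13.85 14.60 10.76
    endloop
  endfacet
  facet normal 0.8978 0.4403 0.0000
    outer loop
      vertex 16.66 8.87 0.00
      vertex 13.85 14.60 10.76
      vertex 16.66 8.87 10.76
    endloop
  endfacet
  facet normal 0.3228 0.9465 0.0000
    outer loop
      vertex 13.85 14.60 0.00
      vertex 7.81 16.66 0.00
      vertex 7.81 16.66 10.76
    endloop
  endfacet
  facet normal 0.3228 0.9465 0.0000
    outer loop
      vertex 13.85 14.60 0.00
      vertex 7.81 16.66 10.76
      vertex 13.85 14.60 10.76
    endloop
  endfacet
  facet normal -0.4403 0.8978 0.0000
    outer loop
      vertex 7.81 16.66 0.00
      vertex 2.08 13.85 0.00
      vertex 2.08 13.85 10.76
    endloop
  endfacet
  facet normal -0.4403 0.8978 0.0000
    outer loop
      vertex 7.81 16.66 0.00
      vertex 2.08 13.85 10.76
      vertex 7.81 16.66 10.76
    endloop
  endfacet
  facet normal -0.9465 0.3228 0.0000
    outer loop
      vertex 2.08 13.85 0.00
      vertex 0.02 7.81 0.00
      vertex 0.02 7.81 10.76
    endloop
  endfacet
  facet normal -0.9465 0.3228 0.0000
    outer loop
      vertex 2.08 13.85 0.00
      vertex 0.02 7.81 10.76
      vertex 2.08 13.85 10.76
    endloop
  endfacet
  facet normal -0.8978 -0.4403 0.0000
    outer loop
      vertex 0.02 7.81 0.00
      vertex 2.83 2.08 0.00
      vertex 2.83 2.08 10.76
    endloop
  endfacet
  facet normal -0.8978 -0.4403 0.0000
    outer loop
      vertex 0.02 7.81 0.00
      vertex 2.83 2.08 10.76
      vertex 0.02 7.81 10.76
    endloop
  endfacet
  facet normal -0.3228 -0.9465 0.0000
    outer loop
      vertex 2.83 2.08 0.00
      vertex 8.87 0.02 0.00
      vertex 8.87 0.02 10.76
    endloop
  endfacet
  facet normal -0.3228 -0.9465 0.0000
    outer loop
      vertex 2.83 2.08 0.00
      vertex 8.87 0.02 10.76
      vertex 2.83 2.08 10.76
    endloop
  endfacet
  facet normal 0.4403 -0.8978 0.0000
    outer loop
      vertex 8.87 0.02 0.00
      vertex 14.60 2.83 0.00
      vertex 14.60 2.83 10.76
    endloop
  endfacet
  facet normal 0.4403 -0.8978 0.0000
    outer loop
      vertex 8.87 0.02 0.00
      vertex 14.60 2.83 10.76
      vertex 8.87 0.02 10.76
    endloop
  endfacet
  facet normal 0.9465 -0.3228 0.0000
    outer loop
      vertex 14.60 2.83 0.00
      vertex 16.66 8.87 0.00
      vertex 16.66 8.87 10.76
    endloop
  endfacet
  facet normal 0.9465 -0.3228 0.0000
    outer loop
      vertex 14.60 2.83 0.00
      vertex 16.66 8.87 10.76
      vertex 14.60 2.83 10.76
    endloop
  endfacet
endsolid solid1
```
; perimeter-only toolpath
G21 ; units = mm
G90 ; absolute positioning
G28 ; home
; layer 1
G0 Z2.15
G0 X16.66 Y8.87
G1 X13.85 Y14.60
G1 X7.81 Y16.66
G1 X2.08 Y13.85
G1 X0.02 Y7.81
G1 X2.83 Y2.08
G1 X8.87 Y0.02
G1 X14.60 Y2.83
G1 X16.66 Y8.87
; layer 2
G0 Z4.30
G0 X16.66 Y8.87
G1 X13.85 Y14.60
G1 X7.81 Y16.66
G1 X2.08 Y13.85
G1 X0.02 Y7.81
G1 X2.83 Y2.08
G1 X8.87 Y0.02
G1 X14.60 Y2.83
G1 X16.66 Y8.87
; layer 3
G0 Z6.46
G0 X16.66 Y8.87
G1 X13.85 Y14.60
G1 X7.81 Y16.66
G1 X2.08 Y13.85
G1 X0.02 Y7.81
G1 X2.83 Y2.08
G1 X8.87 Y0.02
G1 X14.60 Y2.83
G1 X16.66 Y8.87
; layer 4
G0 Z8.61
G0 X16.66 Y8.87
G1 X13.85 Y14.60
G1 X7.81 Y16.66
G1 X2.08 Y13.85
G1 X0.02 Y7.81
G1 X2.83 Y2.08
G1 X8.87 Y0.02
G1 X14.60 Y2.83
G1 X16.66 Y8.87
; layer 5
G0 Z10.76
G0 X16.66 Y8.87
G1 X13.85 Y14.60
G1 X7.81 Y16.66
G1 X2.08 Y13.85
G1 X0.02 Y7.81
G1 X2.83 Y2.08
G1 X8.87 Y0.02
G1 X14.60 Y2.83
G1 X16.66 Y8.87
M2 ; end

The solid is a regular 8-sided prism (a cylinder approximated with 8 flat sides), circumscribed radius ≈ 8.34 mm, height ≈ 10.8 mm. Slicing at Δz = 2.15 mm — 5 equal slices spanning the solid's height, so layer i sits at z = i·h/5 — gives 5 non-empty perimeters. Each is a 8-segment closed polygon; G0 lifts to the layer z and rapids to the start vertex, then G1 traces the edges.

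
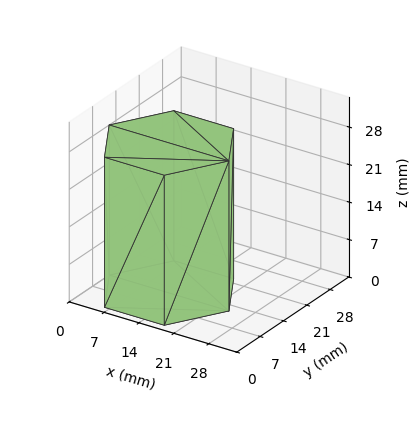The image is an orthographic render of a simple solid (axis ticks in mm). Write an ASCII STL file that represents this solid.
Reading the render: the shape is a regular 6-sided prism (a cylinder approximated with 6 flat sides), circumscribed radius ≈ 12 mm, height ≈ 28 mm (dimensions read to the nearest mm from the axis ticks). For the STL, each face is triangulated and given an outward normal.

solid part
  facet normal 0.0000 0.0000 -1.0000
    outer loop
      vertex 6.0 22.4 0.0
      vertex 18.0 22.4 0.0
      vertex 24.0 12.0 0.0
    endloop
  endfacet
  facet normal 0.0000 0.0000 -1.0000
    outer loop
      vertex 0.0 12.0 0.0
      vertex 6.0 22.4 0.0
      vertex 24.0 12.0 0.0
    endloop
  endfacet
  facet normal 0.0000 0.0000 -1.0000
    outer loop
      vertex 6.0 1.6 0.0
      vertex 0.0 12.0 0.0
      vertex 24.0 12.0 0.0
    endloop
  endfacet
  facet normal 0.0000 0.0000 -1.0000
    outer loop
      vertex 18.0 1.6 0.0
      vertex 6.0 1.6 0.0
      vertex 24.0 12.0 0.0
    endloop
  endfacet
  facet normal 0.0000 0.0000 1.0000
    outer loop
      vertex 24.0 12.0 28.0
      vertex 18.0 22.4 28.0
      vertex 6.0 22.4 28.0
    endloop
  endfacet
  facet normal 0.0000 0.0000 1.0000
    outer loop
      vertex 24.0 12.0 28.0
      vertex 6.0 22.4 28.0
      vertex 0.0 12.0 28.0
    endloop
  endfacet
  facet normal 0.0000 0.0000 1.0000
    outer loop
      vertex 24.0 12.0 28.0
      vertex 0.0 12.0 28.0
      vertex 6.0 1.6 28.0
    endloop
  endfacet
  facet normal 0.0000 0.0000 1.0000
    outer loop
      vertex 24.0 12.0 28.0
      vertex 6.0 1.6 28.0
      vertex 18.0 1.6 28.0
    endloop
  endfacet
  facet normal 0.8662 0.4997 0.0000
    outer loop
      vertex 24.0 12.0 0.0
      vertex 18.0 22.4 0.0
      vertex 18.0 22.4 28.0
    endloop
  endfacet
  facet normal 0.8662 0.4997 0.0000
    outer loop
      vertex 24.0 12.0 0.0
      vertex 18.0 22.4 28.0
      vertex 24.0 12.0 28.0
    endloop
  endfacet
  facet normal 0.0000 1.0000 0.0000
    outer loop
      vertex 18.0 22.4 0.0
      vertex 6.0 22.4 0.0
      vertex 6.0 22.4 28.0
    endloop
  endfacet
  facet normal 0.0000 1.0000 0.0000
    outer loop
      vertex 18.0 22.4 0.0
      vertex 6.0 22.4 28.0
      vertex 18.0 22.4 28.0
    endloop
  endfacet
  facet normal -0.8662 0.4997 0.0000
    outer loop
      vertex 6.0 22.4 0.0
      vertex 0.0 12.0 0.0
      vertex 0.0 12.0 28.0
    endloop
  endfacet
  facet normal -0.8662 0.4997 0.0000
    outer loop
      vertex 6.0 22.4 0.0
      vertex 0.0 12.0 28.0
      vertex 6.0 22.4 28.0
    endloop
  endfacet
  facet normal -0.8662 -0.4997 0.0000
    outer loop
      vertex 0.0 12.0 0.0
      vertex 6.0 1.6 0.0
      vertex 6.0 1.6 28.0
    endloop
  endfacet
  facet normal -0.8662 -0.4997 0.0000
    outer loop
      vertex 0.0 12.0 0.0
      vertex 6.0 1.6 28.0
      vertex 0.0 12.0 28.0
    endloop
  endfacet
  facet normal 0.0000 -1.0000 0.0000
    outer loop
      vertex 6.0 1.6 0.0
      vertex 18.0 1.6 0.0
      vertex 18.0 1.6 28.0
    endloop
  endfacet
  facet normal 0.0000 -1.0000 0.0000
    outer loop
      vertex 6.0 1.6 0.0
      vertex 18.0 1.6 28.0
      vertex 6.0 1.6 28.0
    endloop
  endfacet
  facet normal 0.8662 -0.4997 0.0000
    outer loop
      vertex 18.0 1.6 0.0
      vertex 24.0 12.0 0.0
      vertex 24.0 12.0 28.0
    endloop
  endfacet
  facet normal 0.8662 -0.4997 0.0000
    outer loop
      vertex 18.0 1.6 0.0
      vertex 24.0 12.0 28.0
      vertex 18.0 1.6 28.0
    endloop
  endfacet
endsolid part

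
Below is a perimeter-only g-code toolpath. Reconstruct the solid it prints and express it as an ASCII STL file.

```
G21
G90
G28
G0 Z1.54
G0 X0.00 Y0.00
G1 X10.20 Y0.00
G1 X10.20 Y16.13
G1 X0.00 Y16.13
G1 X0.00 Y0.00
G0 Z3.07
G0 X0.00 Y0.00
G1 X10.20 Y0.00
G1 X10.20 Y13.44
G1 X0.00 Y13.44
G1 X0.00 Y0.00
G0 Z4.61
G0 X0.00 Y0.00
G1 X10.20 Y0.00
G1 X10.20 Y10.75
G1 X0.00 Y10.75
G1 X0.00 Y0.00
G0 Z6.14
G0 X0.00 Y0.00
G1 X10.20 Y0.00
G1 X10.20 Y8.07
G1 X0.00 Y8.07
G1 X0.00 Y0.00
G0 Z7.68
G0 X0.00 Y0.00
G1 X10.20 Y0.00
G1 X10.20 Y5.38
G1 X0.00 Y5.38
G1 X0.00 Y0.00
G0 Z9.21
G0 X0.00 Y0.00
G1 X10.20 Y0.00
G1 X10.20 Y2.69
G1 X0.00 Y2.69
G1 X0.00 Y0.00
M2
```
solid part
  facet normal 0.0000 0.0000 -1.0000
    outer loop
      vertex 10.20 18.82 0.00
      vertex 10.20 0.00 0.00
      vertex 0.00 0.00 0.00
    endloop
  endfacet
  facet normal 0.0000 0.0000 -1.0000
    outer loop
      vertex 0.00 18.82 0.00
      vertex 10.20 18.82 0.00
      vertex 0.00 0.00 0.00
    endloop
  endfacet
  facet normal 0.0000 -1.0000 0.0000
    outer loop
      vertex 0.00 0.00 0.00
      vertex 10.20 0.00 0.00
      vertex 10.20 0.00 10.75
    endloop
  endfacet
  facet normal 0.0000 -1.0000 0.0000
    outer loop
      vertex 0.00 0.00 0.00
      vertex 10.20 0.00 10.75
      vertex 0.00 0.00 10.75
    endloop
  endfacet
  facet normal 0.0000 0.4960 0.8683
    outer loop
      vertex 0.00 0.00 10.75
      vertex 10.20 0.00 10.75
      vertex 10.20 18.82 0.00
    endloop
  endfacet
  facet normal 0.0000 0.4960 0.8683
    outer loop
      vertex 0.00 0.00 10.75
      vertex 10.20 18.82 0.00
      vertex 0.00 18.82 0.00
    endloop
  endfacet
  facet normal -1.0000 0.0000 0.0000
    outer loop
      vertex 0.00 0.00 10.75
      vertex 0.00 18.82 0.00
      vertex 0.00 0.00 0.00
    endloop
  endfacet
  facet normal 1.0000 0.0000 0.0000
    outer loop
      vertex 10.20 0.00 0.00
      vertex 10.20 18.82 0.00
      vertex 10.20 0.00 10.75
    endloop
  endfacet
endsolid part

The G0 Z moves step by Δz≈1.54 mm. The G1 loops shrink linearly with z, so the solid tapers from its base footprint up to z≈10.8. Closing with a flat bottom cap and the tapered top and triangulating gives 8 facets — a wedge (ramp): 10.2 × 18.8 mm base, rising to 10.8 mm along the y=0 edge and sloping linearly to z=0 at y=18.8.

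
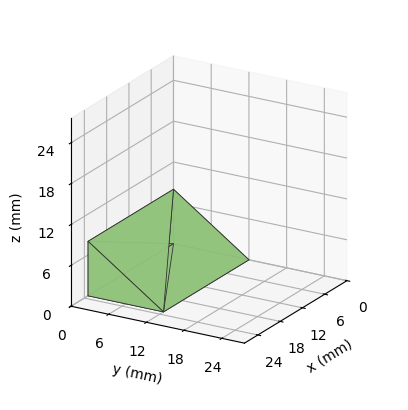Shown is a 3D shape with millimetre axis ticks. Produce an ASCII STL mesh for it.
Reading the render: the shape is a wedge (ramp): 23 × 12 mm base, rising to 8 mm along the y=0 edge and sloping linearly to z=0 at y=12 (dimensions read to the nearest mm from the axis ticks). For the STL, each face is triangulated and given an outward normal.

solid part
  facet normal 0.0000 0.0000 -1.0000
    outer loop
      vertex 23.0 12.0 0.0
      vertex 23.0 0.0 0.0
      vertex 0.0 0.0 0.0
    endloop
  endfacet
  facet normal 0.0000 0.0000 -1.0000
    outer loop
      vertex 0.0 12.0 0.0
      vertex 23.0 12.0 0.0
      vertex 0.0 0.0 0.0
    endloop
  endfacet
  facet normal 0.0000 -1.0000 0.0000
    outer loop
      vertex 0.0 0.0 0.0
      vertex 23.0 0.0 0.0
      vertex 23.0 0.0 8.0
    endloop
  endfacet
  facet normal 0.0000 -1.0000 0.0000
    outer loop
      vertex 0.0 0.0 0.0
      vertex 23.0 0.0 8.0
      vertex 0.0 0.0 8.0
    endloop
  endfacet
  facet normal 0.0000 0.5547 0.8321
    outer loop
      vertex 0.0 0.0 8.0
      vertex 23.0 0.0 8.0
      vertex 23.0 12.0 0.0
    endloop
  endfacet
  facet normal 0.0000 0.5547 0.8321
    outer loop
      vertex 0.0 0.0 8.0
      vertex 23.0 12.0 0.0
      vertex 0.0 12.0 0.0
    endloop
  endfacet
  facet normal -1.0000 0.0000 0.0000
    outer loop
      vertex 0.0 0.0 8.0
      vertex 0.0 12.0 0.0
      vertex 0.0 0.0 0.0
    endloop
  endfacet
  facet normal 1.0000 0.0000 0.0000
    outer loop
      vertex 23.0 0.0 0.0
      vertex 23.0 12.0 0.0
      vertex 23.0 0.0 8.0
    endloop
  endfacet
endsolid part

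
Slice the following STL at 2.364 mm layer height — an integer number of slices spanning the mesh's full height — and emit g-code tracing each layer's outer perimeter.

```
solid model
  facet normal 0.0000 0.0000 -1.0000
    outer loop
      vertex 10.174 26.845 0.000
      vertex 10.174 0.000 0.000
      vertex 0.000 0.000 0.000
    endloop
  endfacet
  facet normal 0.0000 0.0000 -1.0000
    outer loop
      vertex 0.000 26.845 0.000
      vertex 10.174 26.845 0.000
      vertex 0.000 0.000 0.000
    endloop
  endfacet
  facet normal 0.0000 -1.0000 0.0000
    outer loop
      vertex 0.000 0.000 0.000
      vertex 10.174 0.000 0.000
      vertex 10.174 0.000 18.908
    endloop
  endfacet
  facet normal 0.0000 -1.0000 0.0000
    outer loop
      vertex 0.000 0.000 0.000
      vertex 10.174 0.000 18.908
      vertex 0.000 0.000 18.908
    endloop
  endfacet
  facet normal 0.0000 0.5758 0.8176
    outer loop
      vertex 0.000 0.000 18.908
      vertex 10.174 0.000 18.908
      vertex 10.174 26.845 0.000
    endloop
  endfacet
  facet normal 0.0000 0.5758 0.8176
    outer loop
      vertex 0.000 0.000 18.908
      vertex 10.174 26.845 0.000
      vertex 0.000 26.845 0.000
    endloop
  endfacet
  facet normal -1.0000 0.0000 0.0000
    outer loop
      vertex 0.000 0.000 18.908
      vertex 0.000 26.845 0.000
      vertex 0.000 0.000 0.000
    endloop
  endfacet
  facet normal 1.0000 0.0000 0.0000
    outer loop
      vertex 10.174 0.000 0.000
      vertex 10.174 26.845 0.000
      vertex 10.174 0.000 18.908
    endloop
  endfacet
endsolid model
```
; perimeter-only toolpath
G21 ; units = mm
G90 ; absolute positioning
G28 ; home
; layer 1
G0 Z2.364
G0 X0.000 Y0.000
G1 X10.174 Y0.000
G1 X10.174 Y23.489
G1 X0.000 Y23.489
G1 X0.000 Y0.000
; layer 2
G0 Z4.727
G0 X0.000 Y0.000
G1 X10.174 Y0.000
G1 X10.174 Y20.134
G1 X0.000 Y20.134
G1 X0.000 Y0.000
; layer 3
G0 Z7.091
G0 X0.000 Y0.000
G1 X10.174 Y0.000
G1 X10.174 Y16.778
G1 X0.000 Y16.778
G1 X0.000 Y0.000
; layer 4
G0 Z9.454
G0 X0.000 Y0.000
G1 X10.174 Y0.000
G1 X10.174 Y13.422
G1 X0.000 Y13.422
G1 X0.000 Y0.000
; layer 5
G0 Z11.818
G0 X0.000 Y0.000
G1 X10.174 Y0.000
G1 X10.174 Y10.067
G1 X0.000 Y10.067
G1 X0.000 Y0.000
; layer 6
G0 Z14.181
G0 X0.000 Y0.000
G1 X10.174 Y0.000
G1 X10.174 Y6.711
G1 X0.000 Y6.711
G1 X0.000 Y0.000
; layer 7
G0 Z16.544
G0 X0.000 Y0.000
G1 X10.174 Y0.000
G1 X10.174 Y3.356
G1 X0.000 Y3.356
G1 X0.000 Y0.000
M2 ; end

The solid is a wedge (ramp): 10.2 × 26.8 mm base, rising to 18.9 mm along the y=0 edge and sloping linearly to z=0 at y=26.8. Slicing at Δz = 2.364 mm — 8 equal slices spanning the solid's height, so layer i sits at z = i·h/8 — gives 7 non-empty perimeters. Each is a 4-segment closed polygon; G0 lifts to the layer z and rapids to the start vertex, then G1 traces the edges. The cross-section shrinks linearly with z (the slice at the apex is degenerate and omitted).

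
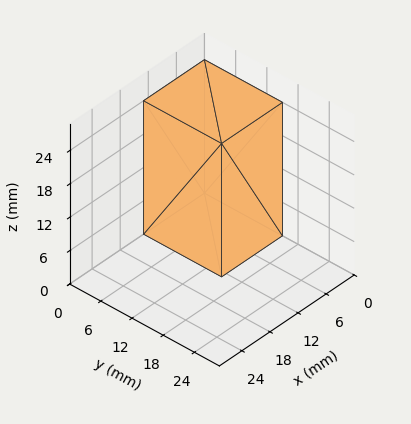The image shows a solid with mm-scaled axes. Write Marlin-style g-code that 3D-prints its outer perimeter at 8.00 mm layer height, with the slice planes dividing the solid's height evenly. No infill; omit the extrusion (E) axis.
Reading the render: the shape is a rectangular box, roughly 13 × 15 mm footprint and 24 mm tall (dimensions read to the nearest mm from the axis ticks). For the g-code, the solid's height is divided into equal slices at the stated Δz and each level perimeter traced with G1 moves after a G0 lift.

; perimeter-only toolpath
G21 ; units = mm
G90 ; absolute positioning
G28 ; home
; layer 1
G0 Z8.00
G0 X0.00 Y0.00
G1 X13.00 Y0.00
G1 X13.00 Y15.00
G1 X0.00 Y15.00
G1 X0.00 Y0.00
; layer 2
G0 Z16.00
G0 X0.00 Y0.00
G1 X13.00 Y0.00
G1 X13.00 Y15.00
G1 X0.00 Y15.00
G1 X0.00 Y0.00
; layer 3
G0 Z24.00
G0 X0.00 Y0.00
G1 X13.00 Y0.00
G1 X13.00 Y15.00
G1 X0.00 Y15.00
G1 X0.00 Y0.00
M2 ; end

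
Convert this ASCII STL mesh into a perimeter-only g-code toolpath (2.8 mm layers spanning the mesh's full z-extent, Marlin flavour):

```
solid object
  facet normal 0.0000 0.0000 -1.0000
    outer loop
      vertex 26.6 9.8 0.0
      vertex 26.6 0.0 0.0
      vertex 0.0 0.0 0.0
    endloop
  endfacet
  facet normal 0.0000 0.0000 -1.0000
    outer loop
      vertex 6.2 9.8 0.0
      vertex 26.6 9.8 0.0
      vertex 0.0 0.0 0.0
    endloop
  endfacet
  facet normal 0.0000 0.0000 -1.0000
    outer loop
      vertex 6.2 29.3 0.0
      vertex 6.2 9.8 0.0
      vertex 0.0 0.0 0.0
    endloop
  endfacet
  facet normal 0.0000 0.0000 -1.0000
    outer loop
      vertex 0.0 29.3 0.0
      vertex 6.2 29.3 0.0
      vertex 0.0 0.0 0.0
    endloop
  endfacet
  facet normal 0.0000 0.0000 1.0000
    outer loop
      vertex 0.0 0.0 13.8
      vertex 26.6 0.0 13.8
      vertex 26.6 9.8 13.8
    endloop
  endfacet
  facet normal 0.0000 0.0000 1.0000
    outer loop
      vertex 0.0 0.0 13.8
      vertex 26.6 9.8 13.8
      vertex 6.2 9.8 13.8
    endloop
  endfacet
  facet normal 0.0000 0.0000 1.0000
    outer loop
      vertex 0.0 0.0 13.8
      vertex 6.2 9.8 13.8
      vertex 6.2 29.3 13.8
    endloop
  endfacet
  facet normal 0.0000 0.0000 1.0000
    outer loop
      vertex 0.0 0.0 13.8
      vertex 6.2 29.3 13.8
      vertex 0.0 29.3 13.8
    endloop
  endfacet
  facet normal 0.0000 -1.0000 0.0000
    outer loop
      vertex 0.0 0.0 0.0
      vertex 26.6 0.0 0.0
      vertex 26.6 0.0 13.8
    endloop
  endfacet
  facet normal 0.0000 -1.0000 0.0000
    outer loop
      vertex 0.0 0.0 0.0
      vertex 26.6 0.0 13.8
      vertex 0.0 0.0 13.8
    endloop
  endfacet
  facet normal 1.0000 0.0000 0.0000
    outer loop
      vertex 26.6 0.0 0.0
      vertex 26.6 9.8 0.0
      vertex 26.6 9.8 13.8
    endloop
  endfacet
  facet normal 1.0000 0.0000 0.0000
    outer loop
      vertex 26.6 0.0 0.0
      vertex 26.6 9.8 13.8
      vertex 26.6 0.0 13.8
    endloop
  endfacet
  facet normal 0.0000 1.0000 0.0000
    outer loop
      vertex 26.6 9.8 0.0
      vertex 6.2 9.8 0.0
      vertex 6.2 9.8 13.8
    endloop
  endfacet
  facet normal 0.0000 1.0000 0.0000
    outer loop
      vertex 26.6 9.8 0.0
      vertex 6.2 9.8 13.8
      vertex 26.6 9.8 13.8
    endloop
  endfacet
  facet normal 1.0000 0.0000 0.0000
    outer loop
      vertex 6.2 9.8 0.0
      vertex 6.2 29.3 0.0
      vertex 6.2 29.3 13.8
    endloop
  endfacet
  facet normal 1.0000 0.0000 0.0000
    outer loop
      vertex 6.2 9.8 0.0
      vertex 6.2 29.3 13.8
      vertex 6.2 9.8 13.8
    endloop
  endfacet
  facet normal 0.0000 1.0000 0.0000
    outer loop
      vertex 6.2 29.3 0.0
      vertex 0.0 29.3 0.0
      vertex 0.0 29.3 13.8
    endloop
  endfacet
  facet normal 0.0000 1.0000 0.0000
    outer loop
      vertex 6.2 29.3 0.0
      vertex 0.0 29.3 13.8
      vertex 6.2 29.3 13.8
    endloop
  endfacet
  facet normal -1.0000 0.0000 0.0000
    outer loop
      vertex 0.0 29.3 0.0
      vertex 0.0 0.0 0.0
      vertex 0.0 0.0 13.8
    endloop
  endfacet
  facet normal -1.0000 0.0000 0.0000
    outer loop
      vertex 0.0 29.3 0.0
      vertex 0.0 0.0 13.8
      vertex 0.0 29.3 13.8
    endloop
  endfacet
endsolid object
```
; perimeter-only toolpath
G21 ; units = mm
G90 ; absolute positioning
G28 ; home
; layer 1
G0 Z2.8
G0 X0.0 Y0.0
G1 X26.6 Y0.0
G1 X26.6 Y9.8
G1 X6.2 Y9.8
G1 X6.2 Y29.3
G1 X0.0 Y29.3
G1 X0.0 Y0.0
; layer 2
G0 Z5.5
G0 X0.0 Y0.0
G1 X26.6 Y0.0
G1 X26.6 Y9.8
G1 X6.2 Y9.8
G1 X6.2 Y29.3
G1 X0.0 Y29.3
G1 X0.0 Y0.0
; layer 3
G0 Z8.3
G0 X0.0 Y0.0
G1 X26.6 Y0.0
G1 X26.6 Y9.8
G1 X6.2 Y9.8
G1 X6.2 Y29.3
G1 X0.0 Y29.3
G1 X0.0 Y0.0
; layer 4
G0 Z11.0
G0 X0.0 Y0.0
G1 X26.6 Y0.0
G1 X26.6 Y9.8
G1 X6.2 Y9.8
G1 X6.2 Y29.3
G1 X0.0 Y29.3
G1 X0.0 Y0.0
; layer 5
G0 Z13.8
G0 X0.0 Y0.0
G1 X26.6 Y0.0
G1 X26.6 Y9.8
G1 X6.2 Y9.8
G1 X6.2 Y29.3
G1 X0.0 Y29.3
G1 X0.0 Y0.0
M2 ; end

The solid is an L-shaped prism: outer 26.6 × 29.3 mm, arm thicknesses ≈ 9.8 mm (horizontal) and 6.2 mm (vertical), extruded 13.8 mm in z. Slicing at Δz = 2.8 mm — 5 equal slices spanning the solid's height, so layer i sits at z = i·h/5 — gives 5 non-empty perimeters. Each is a 6-segment closed polygon; G0 lifts to the layer z and rapids to the start vertex, then G1 traces the edges.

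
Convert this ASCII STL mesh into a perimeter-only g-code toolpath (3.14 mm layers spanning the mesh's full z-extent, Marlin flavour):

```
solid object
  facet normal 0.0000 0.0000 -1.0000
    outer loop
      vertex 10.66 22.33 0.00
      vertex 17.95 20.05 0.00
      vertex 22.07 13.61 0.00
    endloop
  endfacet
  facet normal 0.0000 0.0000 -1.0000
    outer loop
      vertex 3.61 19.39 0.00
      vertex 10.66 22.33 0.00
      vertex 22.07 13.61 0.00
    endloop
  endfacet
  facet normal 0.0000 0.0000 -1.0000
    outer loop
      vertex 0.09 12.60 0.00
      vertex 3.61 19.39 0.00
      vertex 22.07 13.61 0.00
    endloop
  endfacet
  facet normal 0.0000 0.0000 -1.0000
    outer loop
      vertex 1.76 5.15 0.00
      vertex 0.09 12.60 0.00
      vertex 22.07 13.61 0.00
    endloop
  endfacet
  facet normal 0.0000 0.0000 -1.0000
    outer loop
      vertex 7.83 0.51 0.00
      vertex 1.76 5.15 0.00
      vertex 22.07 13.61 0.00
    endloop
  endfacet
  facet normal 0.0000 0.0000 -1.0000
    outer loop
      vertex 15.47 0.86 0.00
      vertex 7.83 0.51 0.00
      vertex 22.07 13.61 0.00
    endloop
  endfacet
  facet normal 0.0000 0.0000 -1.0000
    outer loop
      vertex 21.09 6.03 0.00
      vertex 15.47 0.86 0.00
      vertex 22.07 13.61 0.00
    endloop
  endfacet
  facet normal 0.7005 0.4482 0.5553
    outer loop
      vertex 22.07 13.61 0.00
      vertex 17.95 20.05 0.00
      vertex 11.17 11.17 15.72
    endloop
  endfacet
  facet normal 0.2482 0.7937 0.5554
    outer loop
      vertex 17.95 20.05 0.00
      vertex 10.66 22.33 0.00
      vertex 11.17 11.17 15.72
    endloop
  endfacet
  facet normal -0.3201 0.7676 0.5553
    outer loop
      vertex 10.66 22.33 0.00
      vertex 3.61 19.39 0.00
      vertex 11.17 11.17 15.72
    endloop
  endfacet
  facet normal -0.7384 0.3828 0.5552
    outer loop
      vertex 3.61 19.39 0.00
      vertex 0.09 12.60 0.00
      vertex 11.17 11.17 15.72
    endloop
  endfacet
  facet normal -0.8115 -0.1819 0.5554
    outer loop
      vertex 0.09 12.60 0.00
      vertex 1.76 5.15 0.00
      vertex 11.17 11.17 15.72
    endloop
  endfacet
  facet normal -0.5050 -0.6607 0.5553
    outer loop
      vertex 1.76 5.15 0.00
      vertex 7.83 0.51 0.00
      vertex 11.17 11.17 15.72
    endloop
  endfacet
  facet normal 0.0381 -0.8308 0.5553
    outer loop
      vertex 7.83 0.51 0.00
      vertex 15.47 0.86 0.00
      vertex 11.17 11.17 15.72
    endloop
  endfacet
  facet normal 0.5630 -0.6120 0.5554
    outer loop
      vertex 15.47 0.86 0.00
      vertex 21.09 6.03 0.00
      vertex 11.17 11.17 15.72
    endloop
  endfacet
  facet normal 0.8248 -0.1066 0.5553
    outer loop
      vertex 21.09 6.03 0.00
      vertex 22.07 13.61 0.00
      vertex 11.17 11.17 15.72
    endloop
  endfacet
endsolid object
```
; perimeter-only toolpath
G21 ; units = mm
G90 ; absolute positioning
G28 ; home
; layer 1
G0 Z3.14
G0 X19.89 Y13.12
G1 X16.59 Y18.27
G1 X10.76 Y20.10
G1 X5.12 Y17.75
G1 X2.31 Y12.31
G1 X3.64 Y6.35
G1 X8.50 Y2.64
G1 X14.61 Y2.92
G1 X19.11 Y7.06
G1 X19.89 Y13.12
; layer 2
G0 Z6.29
G0 X17.71 Y12.63
G1 X15.24 Y16.50
G1 X10.86 Y17.87
G1 X6.63 Y16.10
G1 X4.52 Y12.03
G1 X5.52 Y7.56
G1 X9.17 Y4.77
G1 X13.75 Y4.98
G1 X17.12 Y8.09
G1 X17.71 Y12.63
; layer 3
G0 Z9.43
G0 X15.53 Y12.15
G1 X13.88 Y14.72
G1 X10.97 Y15.63
G1 X8.15 Y14.46
G1 X6.74 Y11.74
G1 X7.41 Y8.76
G1 X9.83 Y6.91
G1 X12.89 Y7.05
G1 X15.14 Y9.11
G1 X15.53 Y12.15
; layer 4
G0 Z12.58
G0 X13.35 Y11.66
G1 X12.53 Y12.95
G1 X11.07 Y13.40
G1 X9.66 Y12.81
G1 X8.95 Y11.46
G1 X9.29 Y9.97
G1 X10.50 Y9.04
G1 X12.03 Y9.11
G1 X13.15 Y10.14
G1 X13.35 Y11.66
M2 ; end

The solid is a regular 9-sided pyramid, base circumscribed radius ≈ 11.2 mm, apex at z ≈ 15.7 mm. Slicing at Δz = 3.14 mm — 5 equal slices spanning the solid's height, so layer i sits at z = i·h/5 — gives 4 non-empty perimeters. Each is a 9-segment closed polygon; G0 lifts to the layer z and rapids to the start vertex, then G1 traces the edges. The cross-section shrinks linearly with z (the slice at the apex is degenerate and omitted).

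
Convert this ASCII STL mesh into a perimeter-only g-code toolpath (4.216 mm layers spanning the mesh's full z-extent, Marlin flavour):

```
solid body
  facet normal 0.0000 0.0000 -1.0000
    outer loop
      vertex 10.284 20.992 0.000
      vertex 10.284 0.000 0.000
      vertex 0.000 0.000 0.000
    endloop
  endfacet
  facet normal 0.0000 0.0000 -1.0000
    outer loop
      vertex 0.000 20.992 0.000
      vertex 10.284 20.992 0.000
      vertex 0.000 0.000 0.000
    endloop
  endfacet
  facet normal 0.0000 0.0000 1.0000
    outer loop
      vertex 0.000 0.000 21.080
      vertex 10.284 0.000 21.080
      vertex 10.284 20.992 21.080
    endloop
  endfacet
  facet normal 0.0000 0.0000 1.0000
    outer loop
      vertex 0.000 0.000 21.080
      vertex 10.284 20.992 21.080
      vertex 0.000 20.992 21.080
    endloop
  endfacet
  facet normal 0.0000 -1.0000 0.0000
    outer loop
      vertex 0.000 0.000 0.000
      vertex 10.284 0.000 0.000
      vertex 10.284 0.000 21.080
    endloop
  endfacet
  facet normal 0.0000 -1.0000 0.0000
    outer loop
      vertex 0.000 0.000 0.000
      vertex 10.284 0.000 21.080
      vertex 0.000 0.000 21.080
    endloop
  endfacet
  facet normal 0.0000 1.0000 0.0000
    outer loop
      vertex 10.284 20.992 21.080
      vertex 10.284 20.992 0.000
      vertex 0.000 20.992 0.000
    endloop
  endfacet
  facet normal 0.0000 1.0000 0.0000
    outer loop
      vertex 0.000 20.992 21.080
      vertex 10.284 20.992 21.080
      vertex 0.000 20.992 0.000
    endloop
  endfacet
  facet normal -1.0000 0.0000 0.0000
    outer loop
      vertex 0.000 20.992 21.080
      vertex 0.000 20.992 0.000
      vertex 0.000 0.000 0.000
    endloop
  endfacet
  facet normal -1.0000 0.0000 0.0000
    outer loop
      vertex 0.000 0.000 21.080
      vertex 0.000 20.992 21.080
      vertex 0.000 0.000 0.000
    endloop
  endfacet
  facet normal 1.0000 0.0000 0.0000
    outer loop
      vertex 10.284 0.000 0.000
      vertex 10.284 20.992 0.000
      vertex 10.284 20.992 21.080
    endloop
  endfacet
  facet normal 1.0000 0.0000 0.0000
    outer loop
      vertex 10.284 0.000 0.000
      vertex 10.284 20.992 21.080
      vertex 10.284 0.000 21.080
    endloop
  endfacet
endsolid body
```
; perimeter-only toolpath
G21 ; units = mm
G90 ; absolute positioning
G28 ; home
; layer 1
G0 Z4.216
G0 X0.000 Y0.000
G1 X10.284 Y0.000
G1 X10.284 Y20.992
G1 X0.000 Y20.992
G1 X0.000 Y0.000
; layer 2
G0 Z8.432
G0 X0.000 Y0.000
G1 X10.284 Y0.000
G1 X10.284 Y20.992
G1 X0.000 Y20.992
G1 X0.000 Y0.000
; layer 3
G0 Z12.648
G0 X0.000 Y0.000
G1 X10.284 Y0.000
G1 X10.284 Y20.992
G1 X0.000 Y20.992
G1 X0.000 Y0.000
; layer 4
G0 Z16.864
G0 X0.000 Y0.000
G1 X10.284 Y0.000
G1 X10.284 Y20.992
G1 X0.000 Y20.992
G1 X0.000 Y0.000
; layer 5
G0 Z21.080
G0 X0.000 Y0.000
G1 X10.284 Y0.000
G1 X10.284 Y20.992
G1 X0.000 Y20.992
G1 X0.000 Y0.000
M2 ; end

The solid is a rectangular box, roughly 10.3 × 21 mm footprint and 21.1 mm tall. Slicing at Δz = 4.216 mm — 5 equal slices spanning the solid's height, so layer i sits at z = i·h/5 — gives 5 non-empty perimeters. Each is a 4-segment closed polygon; G0 lifts to the layer z and rapids to the start vertex, then G1 traces the edges.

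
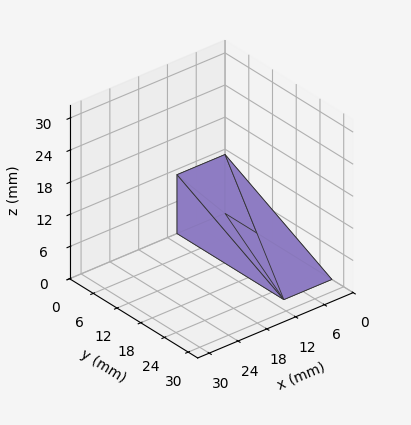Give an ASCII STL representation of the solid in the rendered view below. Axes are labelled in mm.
Reading the render: the shape is a wedge (ramp): 10 × 27 mm base, rising to 11 mm along the y=0 edge and sloping linearly to z=0 at y=27 (dimensions read to the nearest mm from the axis ticks). For the STL, each face is triangulated and given an outward normal.

solid part
  facet normal 0.0000 0.0000 -1.0000
    outer loop
      vertex 10.000 27.000 0.000
      vertex 10.000 0.000 0.000
      vertex 0.000 0.000 0.000
    endloop
  endfacet
  facet normal 0.0000 0.0000 -1.0000
    outer loop
      vertex 0.000 27.000 0.000
      vertex 10.000 27.000 0.000
      vertex 0.000 0.000 0.000
    endloop
  endfacet
  facet normal 0.0000 -1.0000 0.0000
    outer loop
      vertex 0.000 0.000 0.000
      vertex 10.000 0.000 0.000
      vertex 10.000 0.000 11.000
    endloop
  endfacet
  facet normal 0.0000 -1.0000 0.0000
    outer loop
      vertex 0.000 0.000 0.000
      vertex 10.000 0.000 11.000
      vertex 0.000 0.000 11.000
    endloop
  endfacet
  facet normal 0.0000 0.3773 0.9261
    outer loop
      vertex 0.000 0.000 11.000
      vertex 10.000 0.000 11.000
      vertex 10.000 27.000 0.000
    endloop
  endfacet
  facet normal 0.0000 0.3773 0.9261
    outer loop
      vertex 0.000 0.000 11.000
      vertex 10.000 27.000 0.000
      vertex 0.000 27.000 0.000
    endloop
  endfacet
  facet normal -1.0000 0.0000 0.0000
    outer loop
      vertex 0.000 0.000 11.000
      vertex 0.000 27.000 0.000
      vertex 0.000 0.000 0.000
    endloop
  endfacet
  facet normal 1.0000 0.0000 0.0000
    outer loop
      vertex 10.000 0.000 0.000
      vertex 10.000 27.000 0.000
      vertex 10.000 0.000 11.000
    endloop
  endfacet
endsolid part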